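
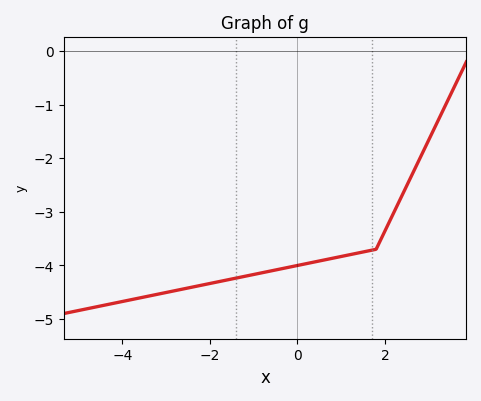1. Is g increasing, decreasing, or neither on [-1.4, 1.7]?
increasing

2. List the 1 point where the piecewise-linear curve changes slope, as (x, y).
(1.8, -3.7)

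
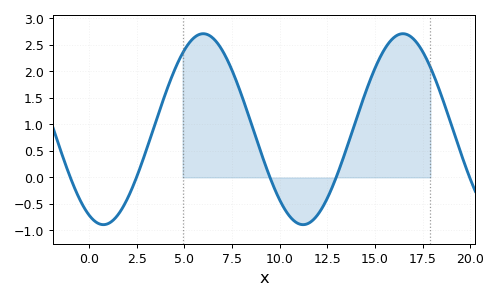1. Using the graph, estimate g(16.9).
2.65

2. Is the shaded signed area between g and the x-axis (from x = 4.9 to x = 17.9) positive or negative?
positive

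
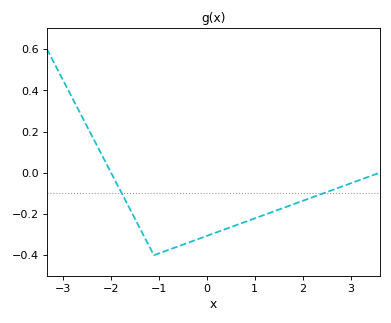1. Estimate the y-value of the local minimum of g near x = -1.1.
-0.4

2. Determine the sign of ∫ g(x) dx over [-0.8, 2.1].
negative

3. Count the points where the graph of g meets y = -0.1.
2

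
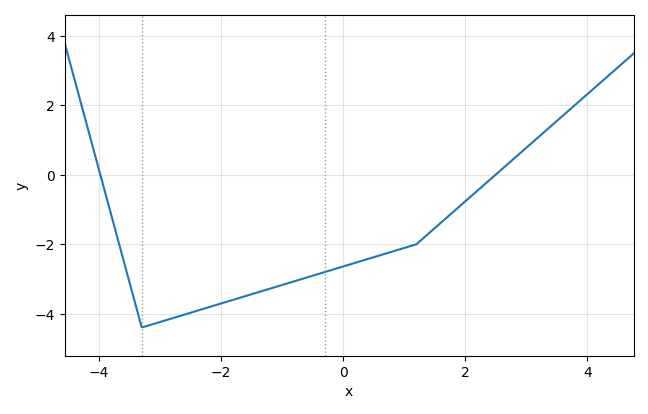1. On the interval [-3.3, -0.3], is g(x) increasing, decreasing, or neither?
increasing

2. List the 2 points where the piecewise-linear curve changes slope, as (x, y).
(-3.3, -4.4); (1.2, -2)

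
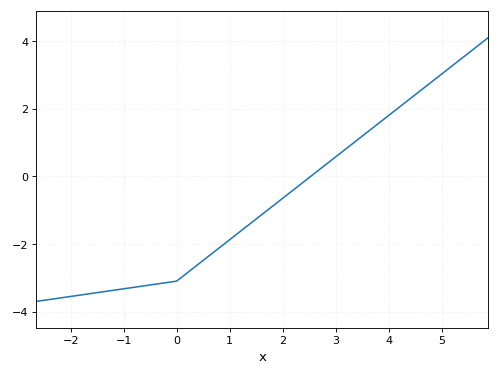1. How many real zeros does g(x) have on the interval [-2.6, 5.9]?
1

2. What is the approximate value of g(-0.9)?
-3.4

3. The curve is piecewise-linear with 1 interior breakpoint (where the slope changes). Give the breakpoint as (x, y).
(0, -3.1)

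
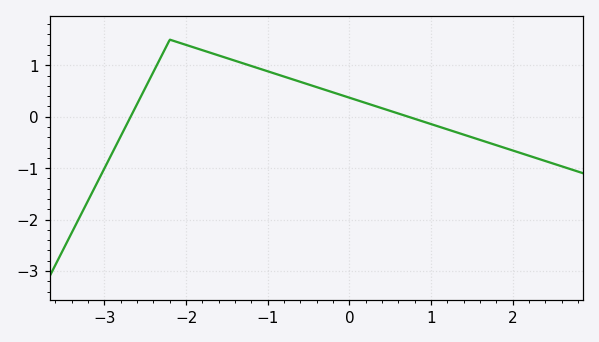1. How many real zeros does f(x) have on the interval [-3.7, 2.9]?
2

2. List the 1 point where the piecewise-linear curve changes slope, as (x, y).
(-2.2, 1.5)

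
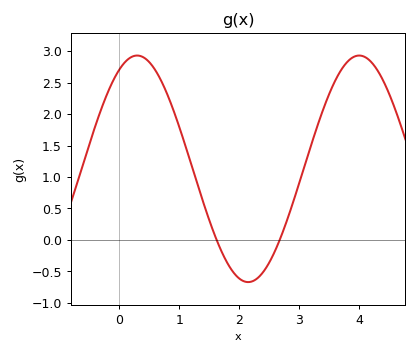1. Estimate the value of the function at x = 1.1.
1.5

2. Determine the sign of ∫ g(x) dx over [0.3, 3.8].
positive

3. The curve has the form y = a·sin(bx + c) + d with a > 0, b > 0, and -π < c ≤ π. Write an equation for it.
y = 1.8sin(1.7x + 1.1) + 1.13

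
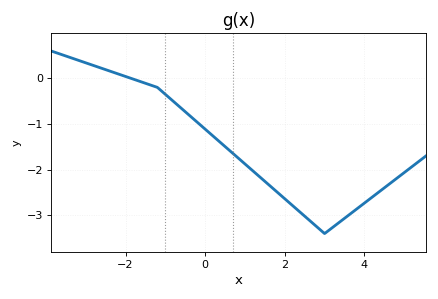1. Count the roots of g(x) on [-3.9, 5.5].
1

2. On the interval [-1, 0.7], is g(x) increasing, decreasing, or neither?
decreasing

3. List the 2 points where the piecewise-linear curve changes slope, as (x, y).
(-1.2, -0.2); (3, -3.4)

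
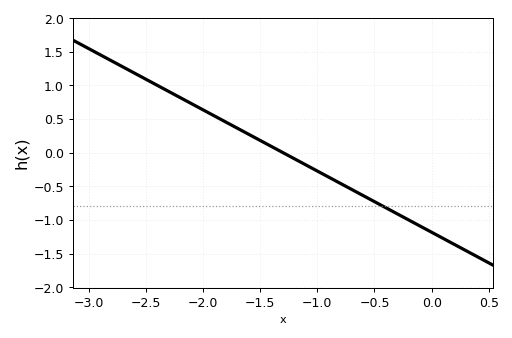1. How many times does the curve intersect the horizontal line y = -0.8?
1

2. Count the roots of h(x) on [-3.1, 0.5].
1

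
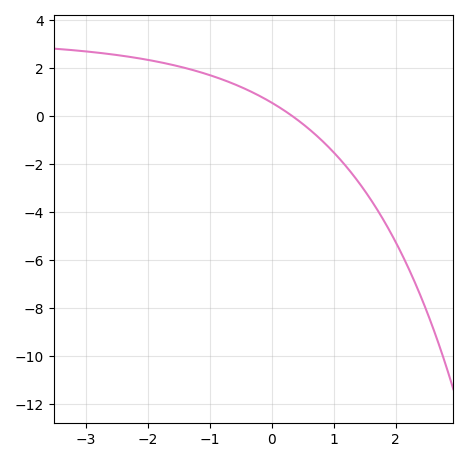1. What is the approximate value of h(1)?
-1.6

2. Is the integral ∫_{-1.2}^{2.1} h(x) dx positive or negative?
negative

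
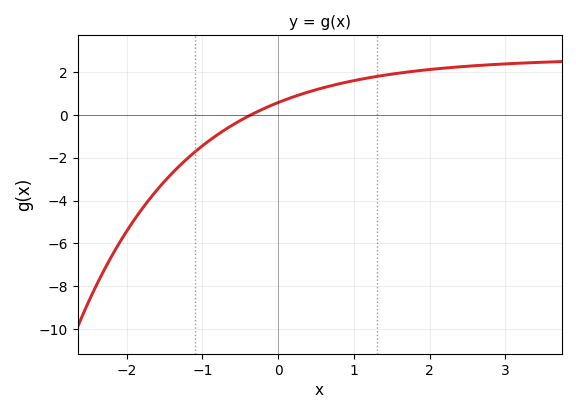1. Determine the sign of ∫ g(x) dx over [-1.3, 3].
positive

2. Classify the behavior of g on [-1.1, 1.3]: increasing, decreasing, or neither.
increasing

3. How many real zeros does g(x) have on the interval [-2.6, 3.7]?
1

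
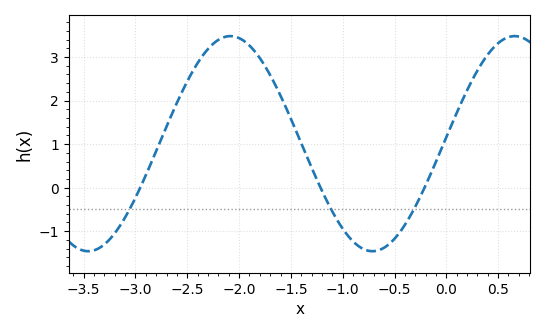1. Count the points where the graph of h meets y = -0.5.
3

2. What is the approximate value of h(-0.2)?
0.053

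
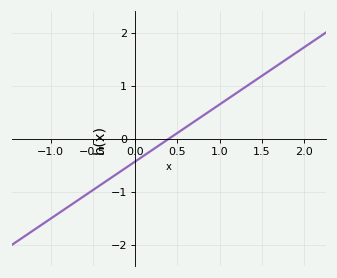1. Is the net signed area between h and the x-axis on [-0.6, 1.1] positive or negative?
negative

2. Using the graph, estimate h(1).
0.6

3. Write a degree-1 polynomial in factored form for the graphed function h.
y = 1.08(x - 0.4)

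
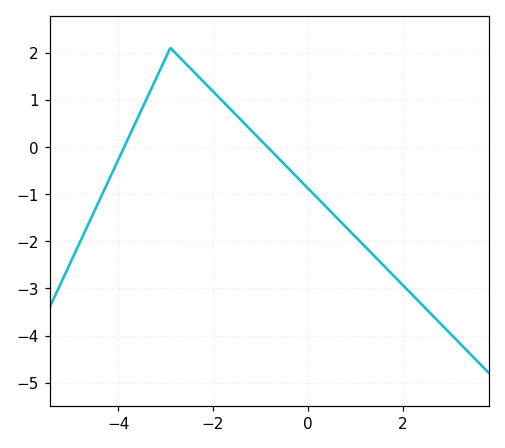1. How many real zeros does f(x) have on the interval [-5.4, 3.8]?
2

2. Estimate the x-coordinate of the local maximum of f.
-2.8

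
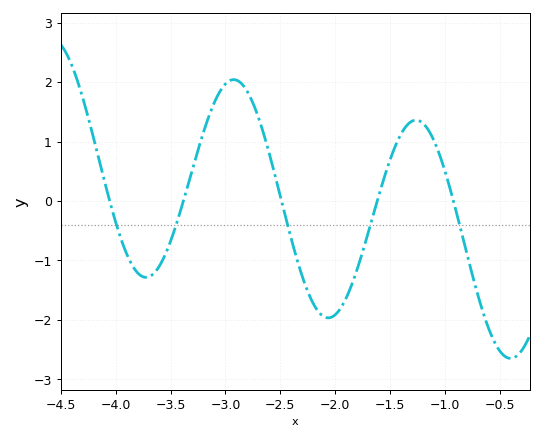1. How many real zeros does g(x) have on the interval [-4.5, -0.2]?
5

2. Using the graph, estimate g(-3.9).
-0.9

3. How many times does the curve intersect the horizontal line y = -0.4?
5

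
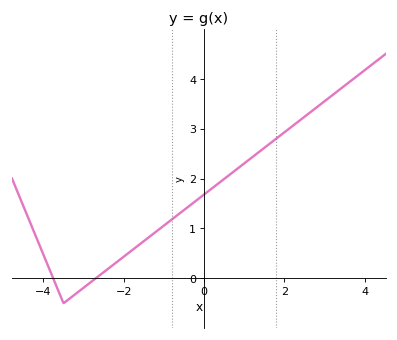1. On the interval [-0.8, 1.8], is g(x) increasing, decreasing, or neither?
increasing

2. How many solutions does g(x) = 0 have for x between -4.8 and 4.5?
2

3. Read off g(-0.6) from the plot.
1.3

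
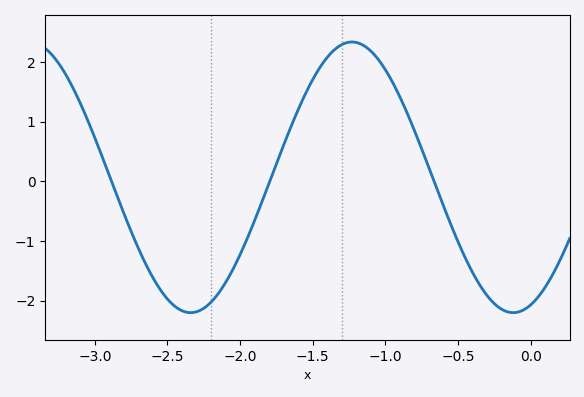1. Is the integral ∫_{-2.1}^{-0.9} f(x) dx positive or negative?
positive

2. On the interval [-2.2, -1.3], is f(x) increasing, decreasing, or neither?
increasing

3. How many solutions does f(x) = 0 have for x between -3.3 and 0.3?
3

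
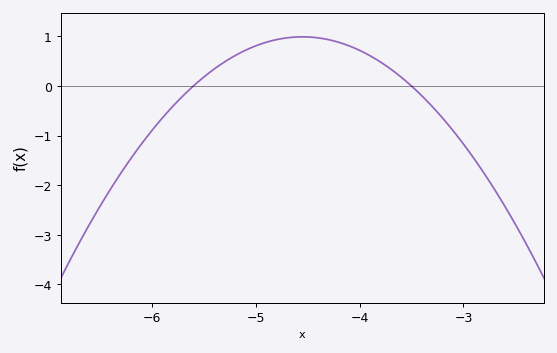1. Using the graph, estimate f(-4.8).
0.936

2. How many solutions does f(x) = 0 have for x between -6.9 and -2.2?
2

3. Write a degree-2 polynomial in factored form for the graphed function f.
y = -0.9(x + 5.6)(x + 3.5)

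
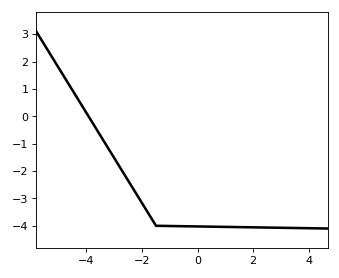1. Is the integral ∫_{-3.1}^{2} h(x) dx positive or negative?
negative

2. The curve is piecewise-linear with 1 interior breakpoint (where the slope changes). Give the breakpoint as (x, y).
(-1.5, -4)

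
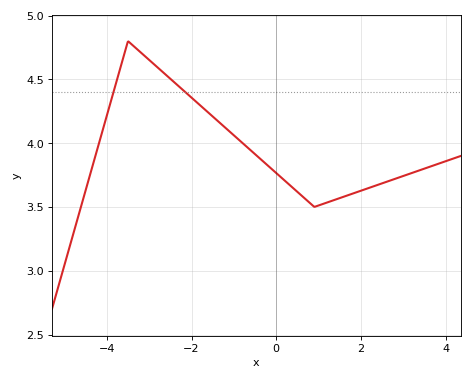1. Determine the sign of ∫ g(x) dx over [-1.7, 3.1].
positive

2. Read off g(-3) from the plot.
4.65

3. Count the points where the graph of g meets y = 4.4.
2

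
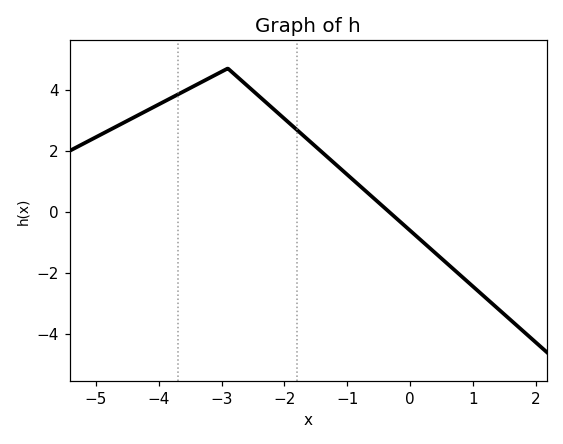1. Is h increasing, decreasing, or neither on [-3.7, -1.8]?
neither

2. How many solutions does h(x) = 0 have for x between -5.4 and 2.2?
1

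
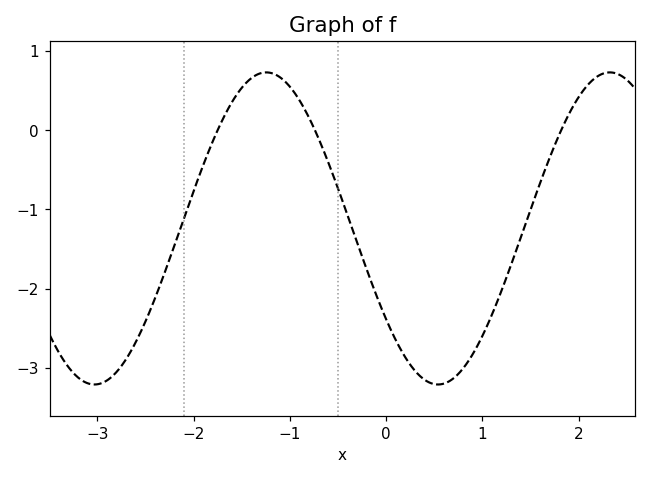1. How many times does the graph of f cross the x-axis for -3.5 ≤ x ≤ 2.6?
3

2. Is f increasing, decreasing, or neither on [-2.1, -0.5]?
neither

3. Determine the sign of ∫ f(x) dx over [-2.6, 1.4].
negative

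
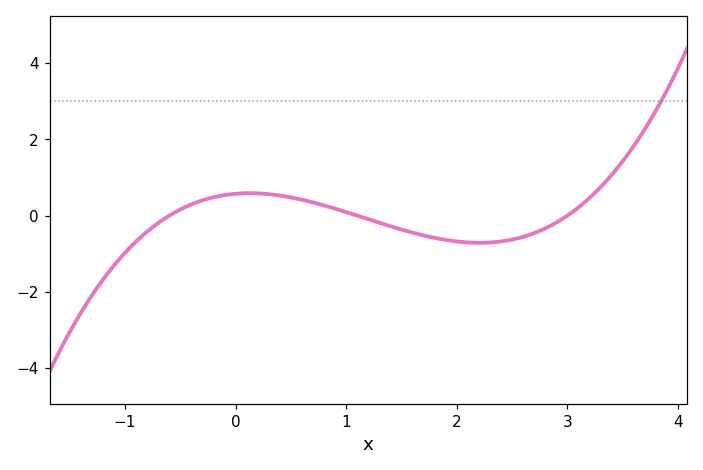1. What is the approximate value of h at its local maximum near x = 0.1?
0.6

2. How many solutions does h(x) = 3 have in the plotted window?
1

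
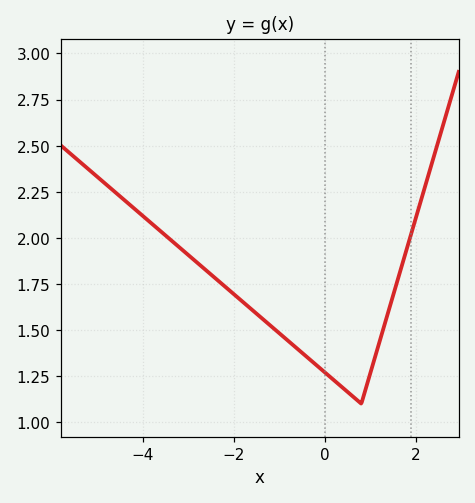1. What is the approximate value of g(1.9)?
2.05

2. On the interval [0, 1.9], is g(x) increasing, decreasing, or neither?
neither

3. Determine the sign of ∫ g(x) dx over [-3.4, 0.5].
positive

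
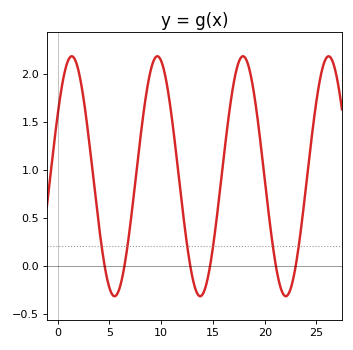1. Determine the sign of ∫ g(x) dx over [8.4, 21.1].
positive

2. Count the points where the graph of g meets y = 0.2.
6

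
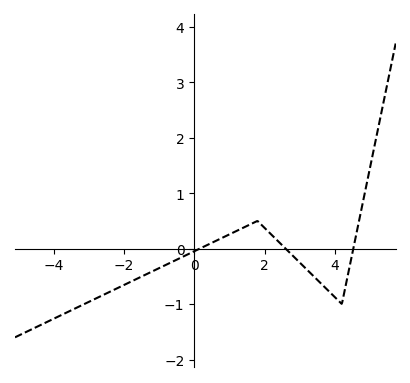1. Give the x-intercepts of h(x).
0.2, 2.6, 4.6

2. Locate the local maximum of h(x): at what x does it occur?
1.8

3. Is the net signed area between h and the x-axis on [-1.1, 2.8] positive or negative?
positive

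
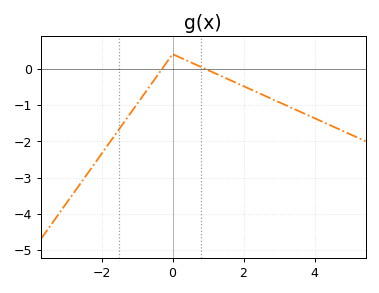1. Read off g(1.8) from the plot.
-0.394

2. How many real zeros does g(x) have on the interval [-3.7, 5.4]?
2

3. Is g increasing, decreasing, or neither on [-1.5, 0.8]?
neither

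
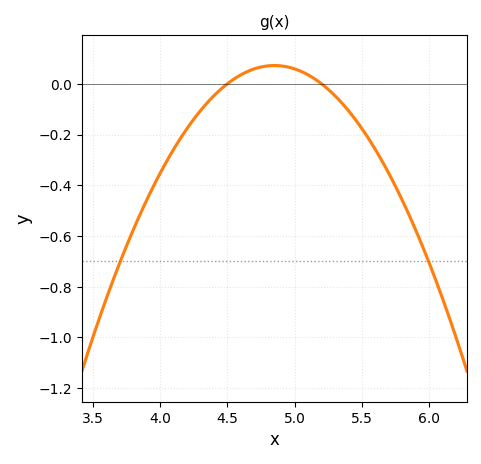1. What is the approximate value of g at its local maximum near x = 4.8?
0.072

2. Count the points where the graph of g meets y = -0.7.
2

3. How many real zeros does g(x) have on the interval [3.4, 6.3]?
2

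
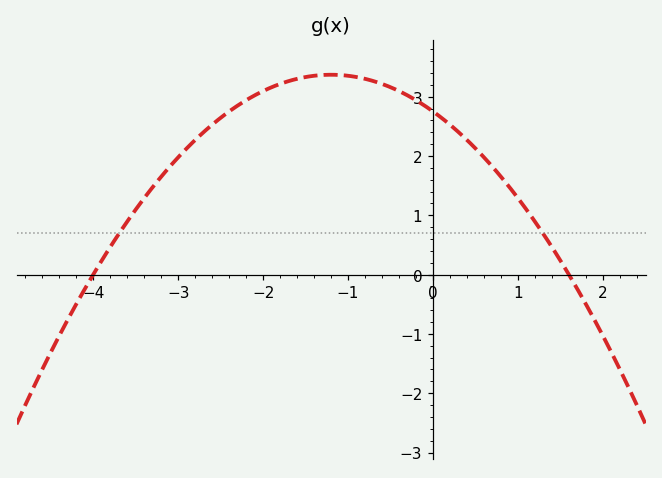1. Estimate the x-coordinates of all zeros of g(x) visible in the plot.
-4, 1.6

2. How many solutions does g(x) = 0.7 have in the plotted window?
2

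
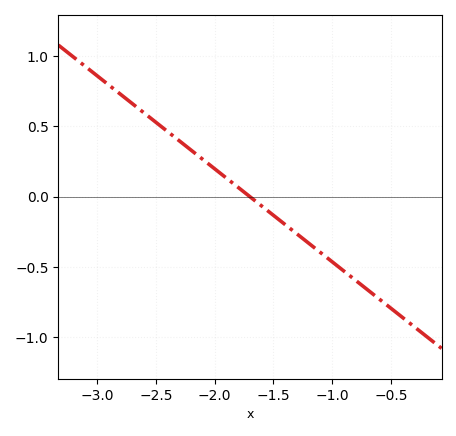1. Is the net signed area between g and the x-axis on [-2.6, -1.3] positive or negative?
positive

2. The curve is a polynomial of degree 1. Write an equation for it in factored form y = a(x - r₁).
y = -0.66(x + 1.7)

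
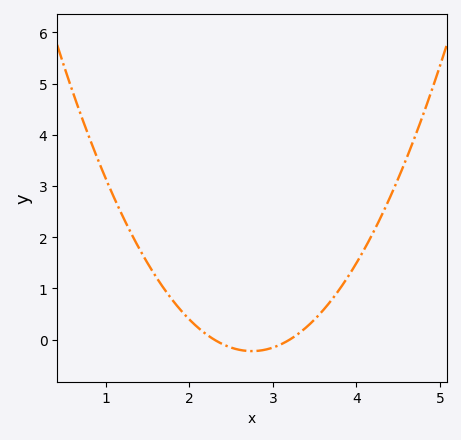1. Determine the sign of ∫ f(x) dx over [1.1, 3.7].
positive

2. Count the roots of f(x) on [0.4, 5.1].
2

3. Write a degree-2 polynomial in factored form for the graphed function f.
y = 1.1(x - 2.3)(x - 3.2)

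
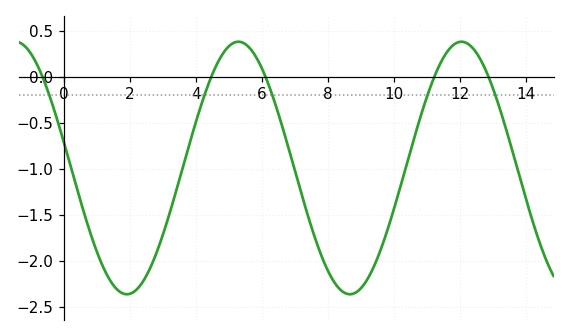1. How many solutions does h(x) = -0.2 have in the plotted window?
5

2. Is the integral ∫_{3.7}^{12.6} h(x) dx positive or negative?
negative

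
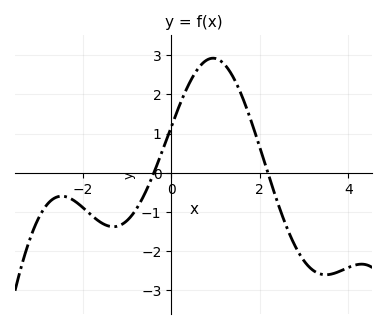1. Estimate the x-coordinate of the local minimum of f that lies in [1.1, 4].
3.49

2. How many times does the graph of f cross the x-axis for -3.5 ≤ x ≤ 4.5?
2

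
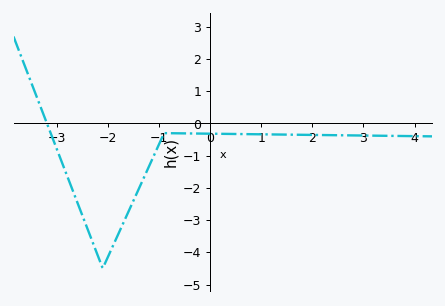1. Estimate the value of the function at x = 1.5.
-0.3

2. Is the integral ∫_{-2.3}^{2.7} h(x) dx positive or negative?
negative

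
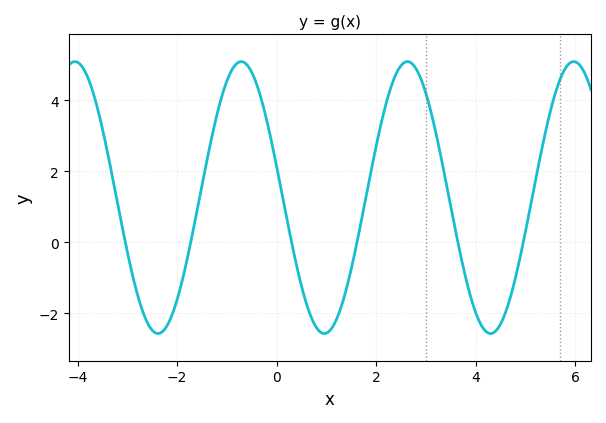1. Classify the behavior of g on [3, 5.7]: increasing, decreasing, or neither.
neither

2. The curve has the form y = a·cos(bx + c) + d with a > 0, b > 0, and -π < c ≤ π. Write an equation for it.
y = 3.83cos(1.9x + 1.3) + 1.26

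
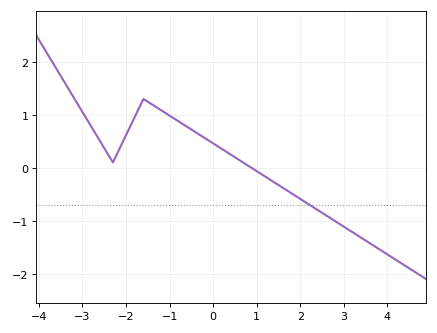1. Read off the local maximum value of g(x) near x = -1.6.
1.3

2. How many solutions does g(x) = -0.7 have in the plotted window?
1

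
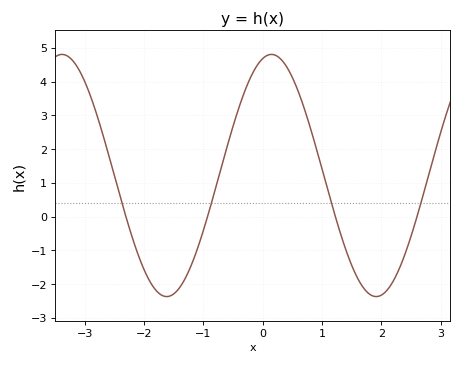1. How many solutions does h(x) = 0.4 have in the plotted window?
4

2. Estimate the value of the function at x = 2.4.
-1.1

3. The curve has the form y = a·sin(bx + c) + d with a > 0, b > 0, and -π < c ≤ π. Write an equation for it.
y = 3.59sin(1.8x + 1.3) + 1.22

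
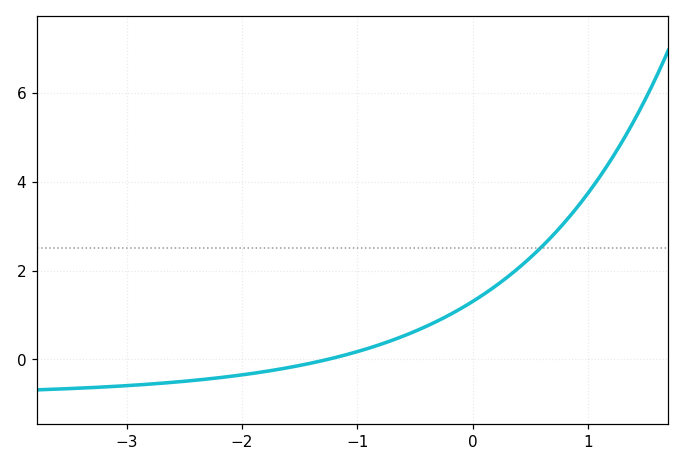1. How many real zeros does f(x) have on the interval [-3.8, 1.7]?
1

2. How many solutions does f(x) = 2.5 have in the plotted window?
1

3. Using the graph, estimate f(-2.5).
-0.4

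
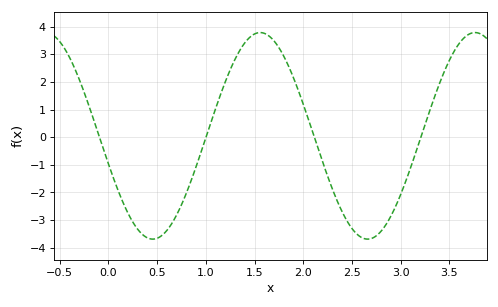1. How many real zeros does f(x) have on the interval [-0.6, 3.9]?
4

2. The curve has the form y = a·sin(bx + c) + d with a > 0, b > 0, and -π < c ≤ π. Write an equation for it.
y = 3.74sin(2.85x - 2.87) + 0.05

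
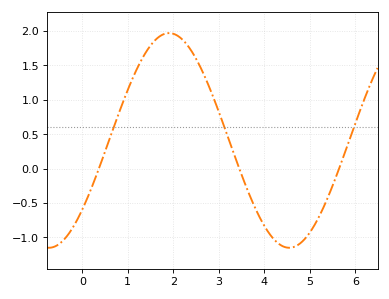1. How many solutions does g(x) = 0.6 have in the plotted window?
3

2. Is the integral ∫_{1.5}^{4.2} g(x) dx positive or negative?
positive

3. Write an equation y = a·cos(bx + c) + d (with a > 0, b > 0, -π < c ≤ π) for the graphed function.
y = 1.56cos(1.2x - 2.3) + 0.41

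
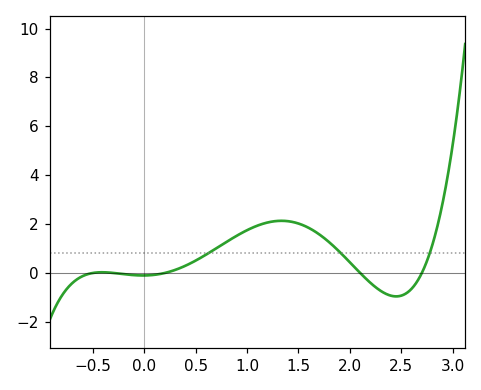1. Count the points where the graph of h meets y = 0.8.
3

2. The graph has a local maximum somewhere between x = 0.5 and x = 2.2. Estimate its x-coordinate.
1.33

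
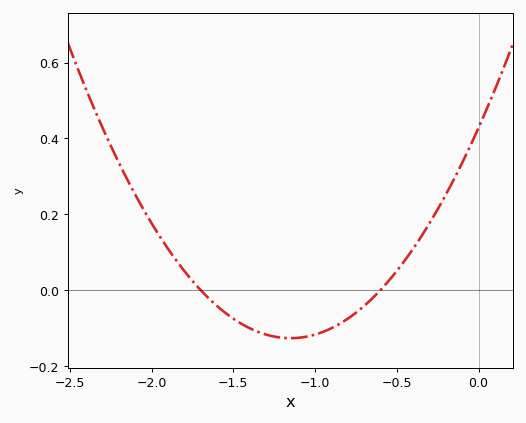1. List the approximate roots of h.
-1.7, -0.6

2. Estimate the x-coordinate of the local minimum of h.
-1.15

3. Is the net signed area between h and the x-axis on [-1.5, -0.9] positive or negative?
negative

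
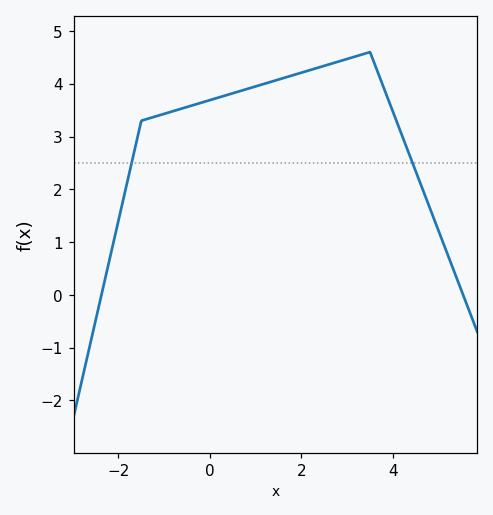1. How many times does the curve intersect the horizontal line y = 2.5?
2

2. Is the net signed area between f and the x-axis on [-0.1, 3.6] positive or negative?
positive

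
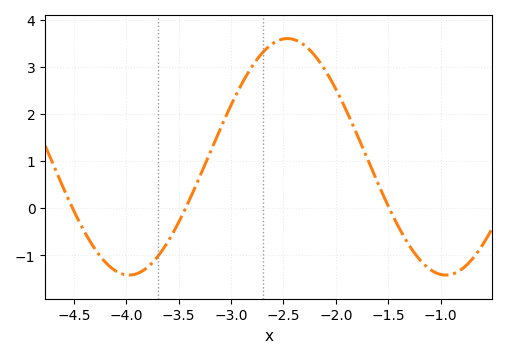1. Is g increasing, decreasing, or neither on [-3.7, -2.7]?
increasing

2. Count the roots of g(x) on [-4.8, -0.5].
3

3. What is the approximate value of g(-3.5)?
-0.301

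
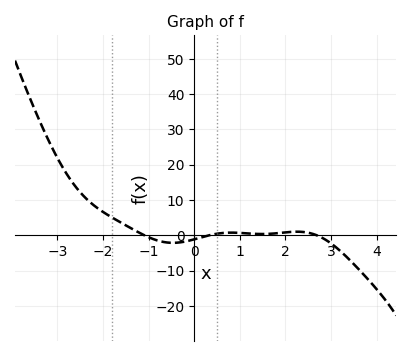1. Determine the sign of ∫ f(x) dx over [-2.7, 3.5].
positive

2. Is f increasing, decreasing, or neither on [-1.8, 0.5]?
neither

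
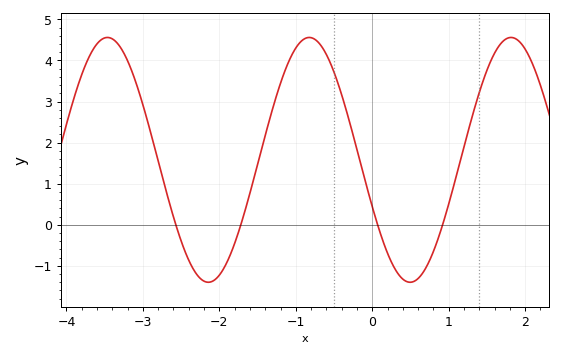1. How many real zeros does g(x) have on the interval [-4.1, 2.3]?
4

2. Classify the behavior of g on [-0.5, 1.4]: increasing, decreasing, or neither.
neither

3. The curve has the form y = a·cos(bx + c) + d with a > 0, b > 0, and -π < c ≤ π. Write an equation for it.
y = 2.98cos(2.4x + 2) + 1.58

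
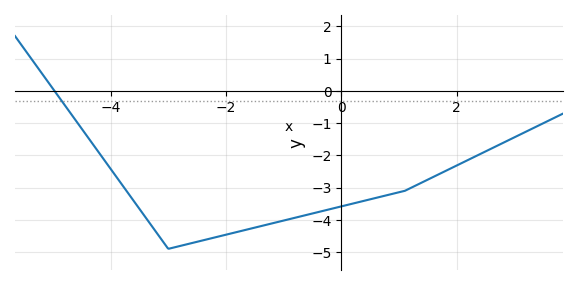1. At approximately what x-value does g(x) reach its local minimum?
-3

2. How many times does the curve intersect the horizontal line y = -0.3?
1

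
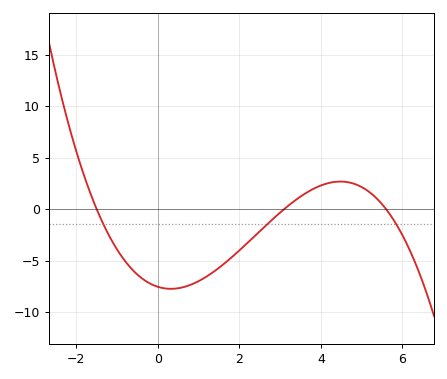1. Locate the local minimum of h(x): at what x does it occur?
0.4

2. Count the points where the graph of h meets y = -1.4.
3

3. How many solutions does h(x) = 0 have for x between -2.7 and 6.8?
3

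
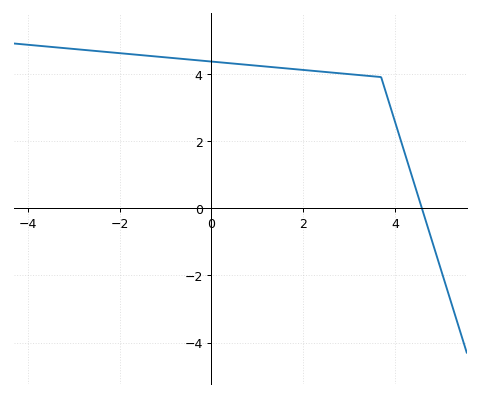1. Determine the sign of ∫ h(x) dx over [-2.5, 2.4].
positive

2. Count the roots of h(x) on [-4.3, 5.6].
1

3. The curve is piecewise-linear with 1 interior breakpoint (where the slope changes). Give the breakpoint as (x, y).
(3.7, 3.9)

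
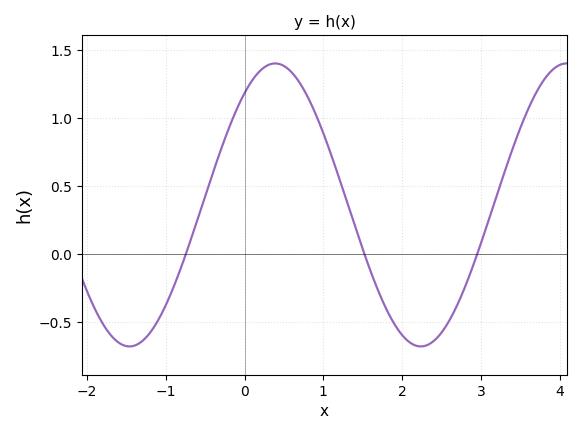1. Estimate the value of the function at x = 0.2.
1.35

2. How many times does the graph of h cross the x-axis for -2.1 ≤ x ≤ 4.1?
3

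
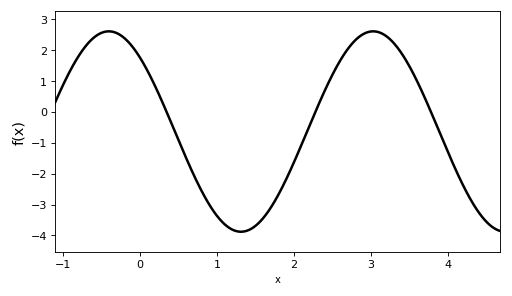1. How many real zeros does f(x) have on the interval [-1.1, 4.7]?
3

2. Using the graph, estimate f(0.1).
1.32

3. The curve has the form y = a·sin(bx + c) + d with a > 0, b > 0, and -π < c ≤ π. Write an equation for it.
y = 3.24sin(1.83x + 2.31) - 0.64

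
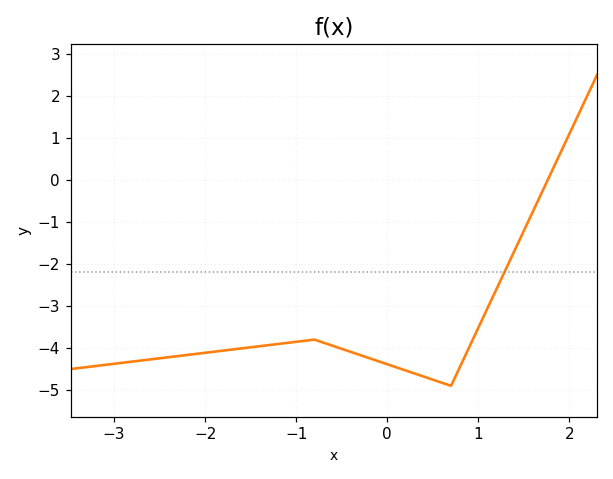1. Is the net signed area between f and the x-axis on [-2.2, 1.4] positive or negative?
negative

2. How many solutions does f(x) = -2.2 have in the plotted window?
1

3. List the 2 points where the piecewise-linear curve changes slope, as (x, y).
(-0.8, -3.8); (0.7, -4.9)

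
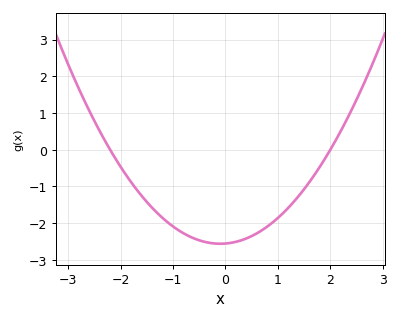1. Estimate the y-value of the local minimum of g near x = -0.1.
-2.56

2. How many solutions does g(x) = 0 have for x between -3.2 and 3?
2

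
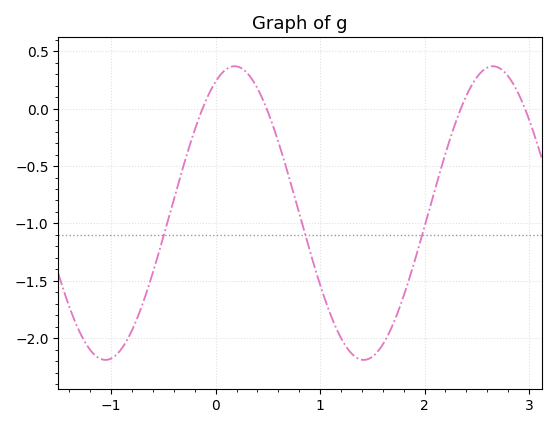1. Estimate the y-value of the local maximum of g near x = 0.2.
0.37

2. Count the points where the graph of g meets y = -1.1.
3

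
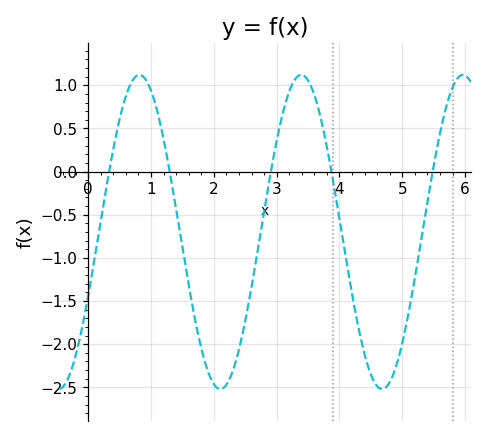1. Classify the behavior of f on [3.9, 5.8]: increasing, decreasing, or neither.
neither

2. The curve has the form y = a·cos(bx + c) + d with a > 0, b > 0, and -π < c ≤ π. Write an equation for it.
y = 1.82cos(2.44x - 1.99) - 0.7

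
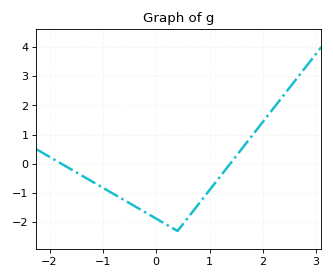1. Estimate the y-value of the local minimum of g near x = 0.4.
-2.3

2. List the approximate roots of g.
-1.78, 1.39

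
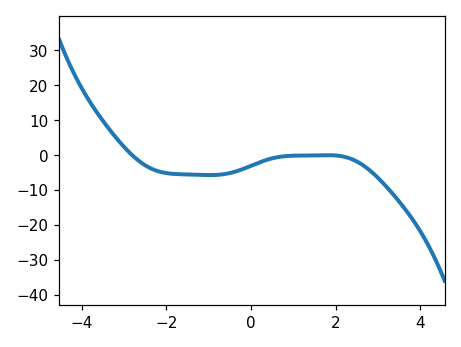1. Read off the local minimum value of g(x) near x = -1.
-5.77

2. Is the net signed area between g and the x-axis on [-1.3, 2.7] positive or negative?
negative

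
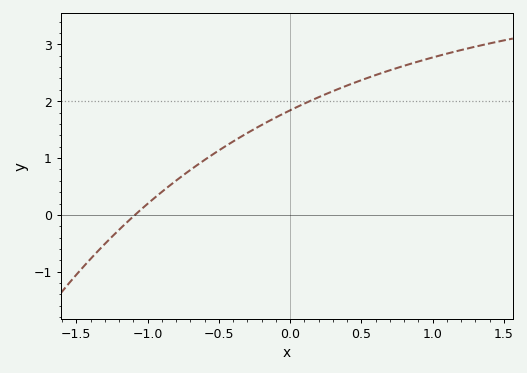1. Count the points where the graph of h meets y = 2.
1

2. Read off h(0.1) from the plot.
2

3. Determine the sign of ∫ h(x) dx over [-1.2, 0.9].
positive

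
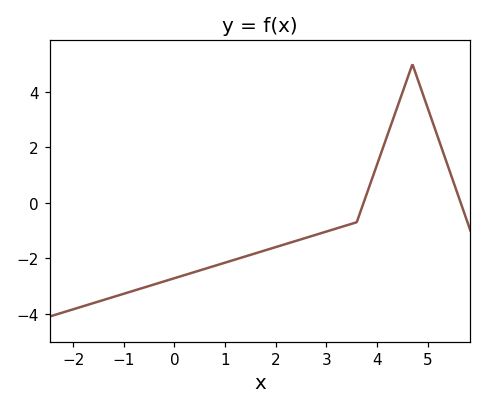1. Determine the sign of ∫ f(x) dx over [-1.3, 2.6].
negative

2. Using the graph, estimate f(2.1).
-1.54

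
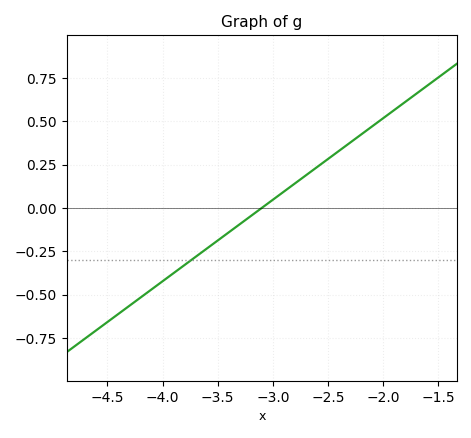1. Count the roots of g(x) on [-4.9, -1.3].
1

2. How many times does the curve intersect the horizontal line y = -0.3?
1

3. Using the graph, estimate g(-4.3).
-0.564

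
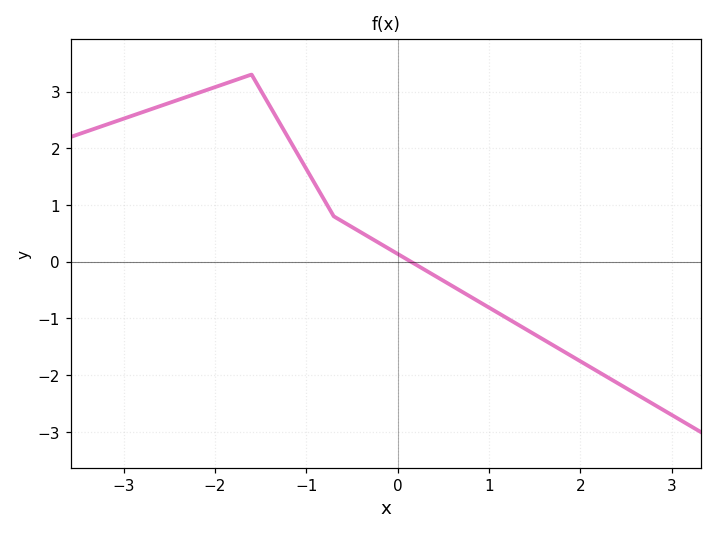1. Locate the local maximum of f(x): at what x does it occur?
-1.6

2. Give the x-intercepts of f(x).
0.1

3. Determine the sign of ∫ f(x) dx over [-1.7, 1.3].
positive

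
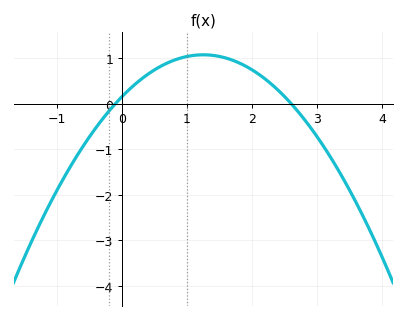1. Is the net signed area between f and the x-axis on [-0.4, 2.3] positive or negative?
positive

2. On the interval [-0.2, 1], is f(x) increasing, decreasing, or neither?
increasing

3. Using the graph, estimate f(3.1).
-0.944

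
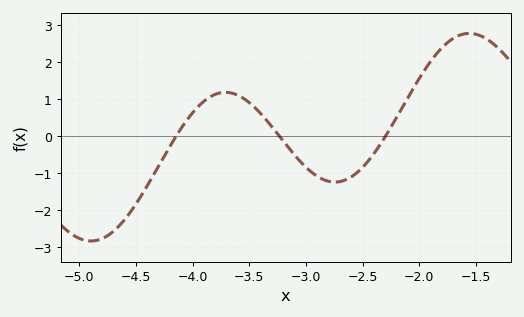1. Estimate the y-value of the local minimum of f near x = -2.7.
-1.23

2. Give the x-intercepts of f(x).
-4.15, -3.23, -2.3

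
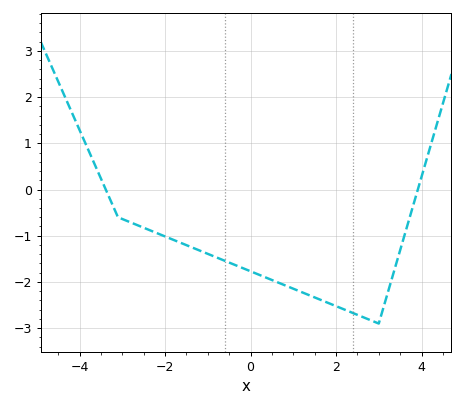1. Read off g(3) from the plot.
-2.9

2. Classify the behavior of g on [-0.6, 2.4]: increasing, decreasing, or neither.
decreasing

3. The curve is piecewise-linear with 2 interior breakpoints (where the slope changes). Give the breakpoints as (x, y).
(-3.1, -0.6); (3, -2.9)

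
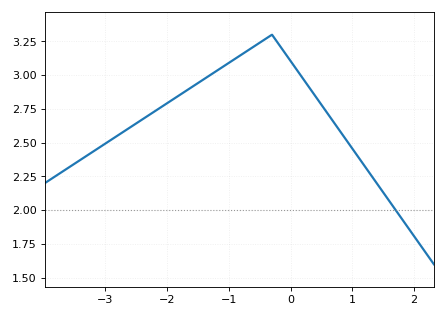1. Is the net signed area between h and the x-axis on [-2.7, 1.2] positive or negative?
positive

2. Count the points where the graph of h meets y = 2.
1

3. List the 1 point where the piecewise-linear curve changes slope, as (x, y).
(-0.3, 3.3)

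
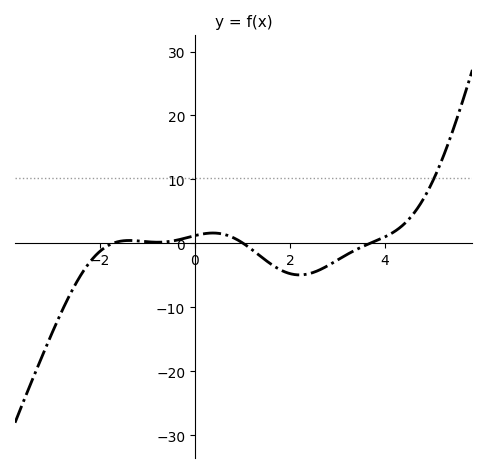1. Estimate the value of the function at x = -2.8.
-10.6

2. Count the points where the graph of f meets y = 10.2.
1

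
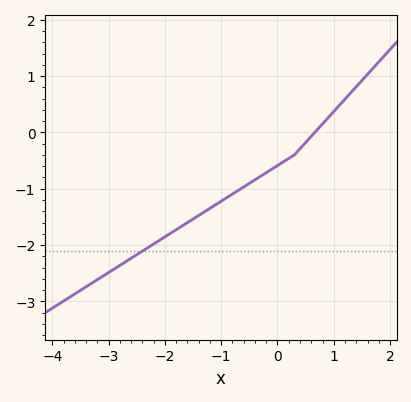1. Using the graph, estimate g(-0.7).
-1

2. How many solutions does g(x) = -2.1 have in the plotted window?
1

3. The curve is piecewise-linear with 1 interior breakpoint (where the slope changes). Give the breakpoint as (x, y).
(0.3, -0.4)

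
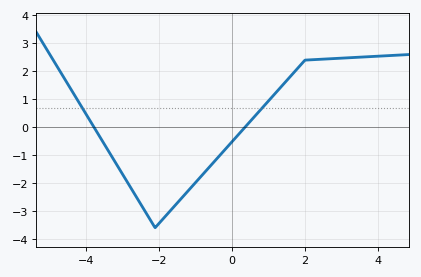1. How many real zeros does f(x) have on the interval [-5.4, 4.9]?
2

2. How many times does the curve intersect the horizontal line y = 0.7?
2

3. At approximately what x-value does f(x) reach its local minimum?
-2.2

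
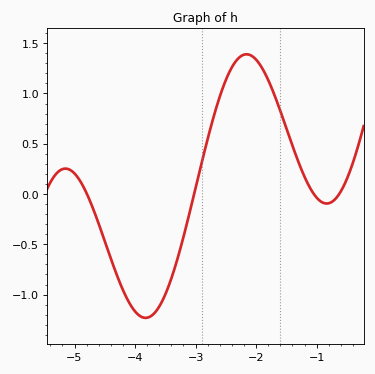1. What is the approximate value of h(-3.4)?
-0.839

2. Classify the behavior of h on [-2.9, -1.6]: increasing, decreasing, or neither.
neither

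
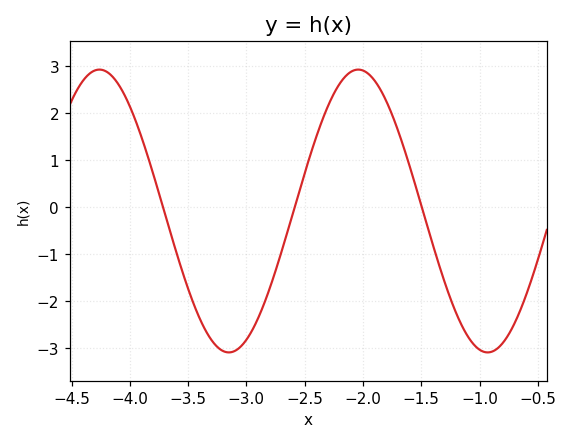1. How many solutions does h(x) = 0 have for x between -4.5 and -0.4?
3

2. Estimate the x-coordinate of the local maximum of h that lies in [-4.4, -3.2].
-4.26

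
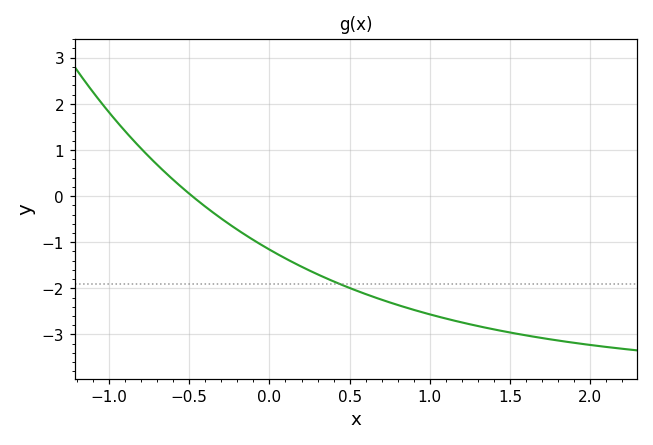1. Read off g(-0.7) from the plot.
0.677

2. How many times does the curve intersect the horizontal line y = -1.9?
1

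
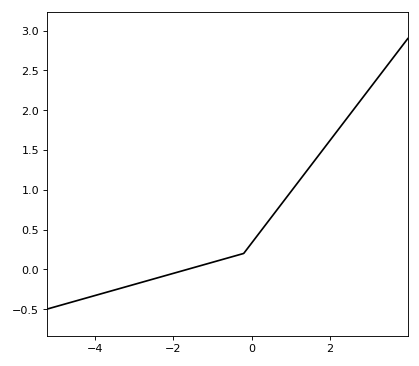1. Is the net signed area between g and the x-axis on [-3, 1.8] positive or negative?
positive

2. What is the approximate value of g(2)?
1.62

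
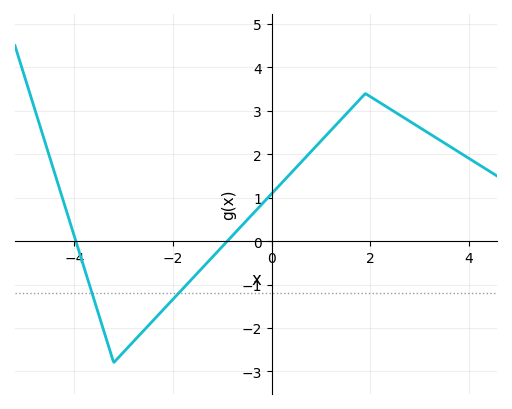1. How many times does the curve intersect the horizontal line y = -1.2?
2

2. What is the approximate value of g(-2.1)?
-1.46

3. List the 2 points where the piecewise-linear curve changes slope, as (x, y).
(-3.2, -2.8); (1.9, 3.4)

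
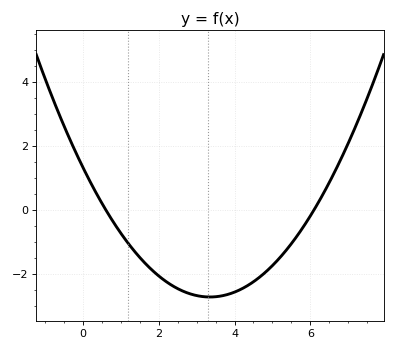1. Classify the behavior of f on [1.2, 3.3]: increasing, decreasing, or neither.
decreasing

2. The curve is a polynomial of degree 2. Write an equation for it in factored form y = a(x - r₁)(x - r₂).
y = 0.36(x - 0.6)(x - 6.1)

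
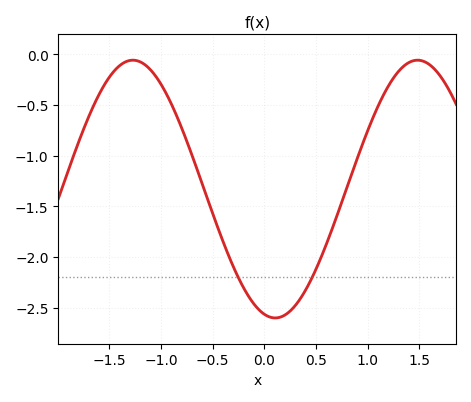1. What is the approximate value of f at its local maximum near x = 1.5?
-0.05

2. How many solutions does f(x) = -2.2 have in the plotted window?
2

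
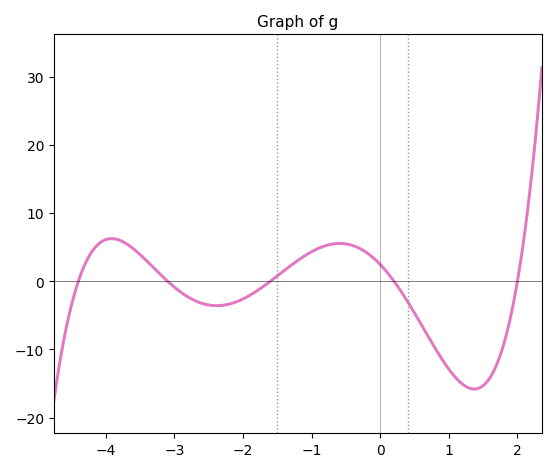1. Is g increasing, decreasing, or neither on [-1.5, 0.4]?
neither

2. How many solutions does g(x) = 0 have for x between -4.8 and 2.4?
5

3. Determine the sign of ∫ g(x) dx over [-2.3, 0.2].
positive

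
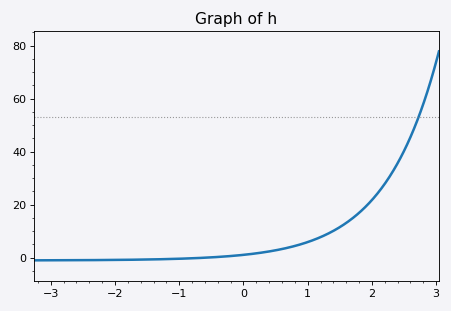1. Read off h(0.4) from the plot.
2.37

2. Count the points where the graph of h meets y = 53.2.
1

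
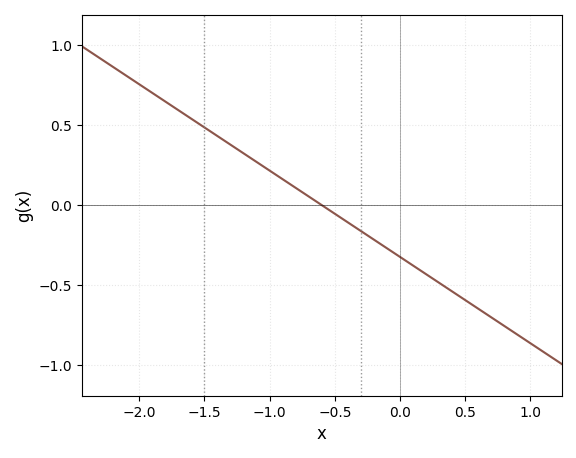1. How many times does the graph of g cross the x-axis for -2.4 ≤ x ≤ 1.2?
1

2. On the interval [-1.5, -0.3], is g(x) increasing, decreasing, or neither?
decreasing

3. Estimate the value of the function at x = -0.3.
-0.162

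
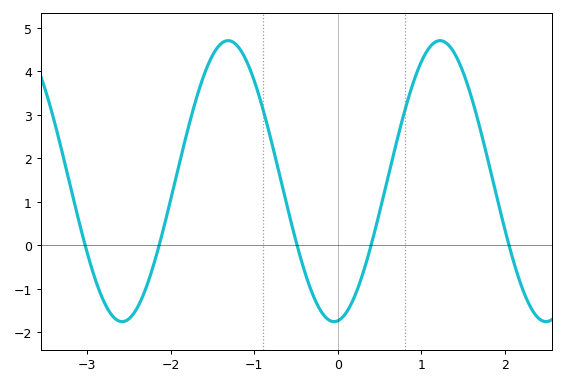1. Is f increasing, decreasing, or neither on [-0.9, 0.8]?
neither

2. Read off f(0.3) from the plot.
-0.7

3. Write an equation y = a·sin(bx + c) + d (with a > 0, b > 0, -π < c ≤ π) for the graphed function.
y = 3.23sin(2.5x - 1.5) + 1.47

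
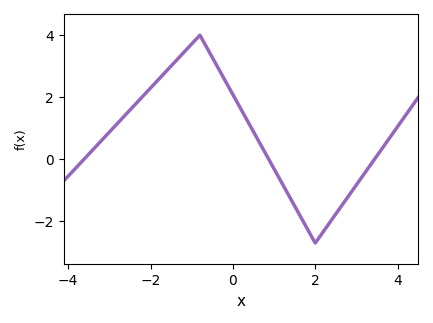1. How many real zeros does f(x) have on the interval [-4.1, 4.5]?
3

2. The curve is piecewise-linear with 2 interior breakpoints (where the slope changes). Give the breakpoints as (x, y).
(-0.8, 4); (2, -2.7)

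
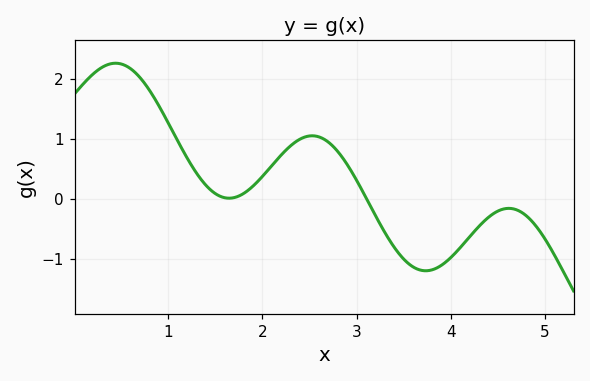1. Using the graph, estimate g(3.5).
-1.01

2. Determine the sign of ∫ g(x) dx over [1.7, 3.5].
positive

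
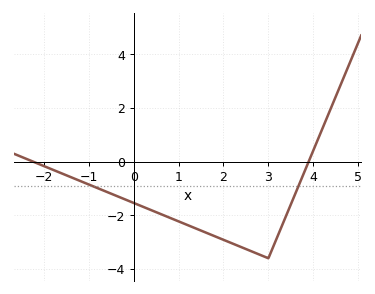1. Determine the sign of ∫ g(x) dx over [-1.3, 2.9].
negative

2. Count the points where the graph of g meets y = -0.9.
2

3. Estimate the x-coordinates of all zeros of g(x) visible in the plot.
-2.2, 3.8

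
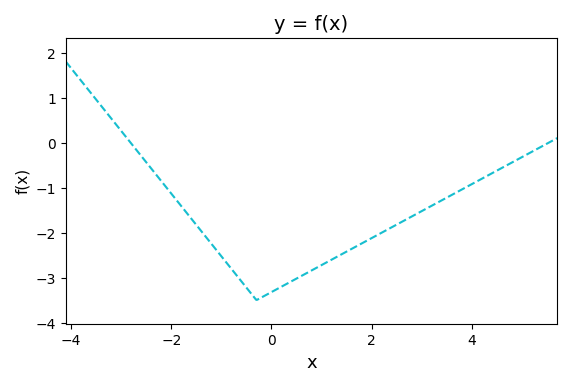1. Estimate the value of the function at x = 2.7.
-1.7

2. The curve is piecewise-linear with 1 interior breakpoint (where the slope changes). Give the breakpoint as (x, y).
(-0.3, -3.5)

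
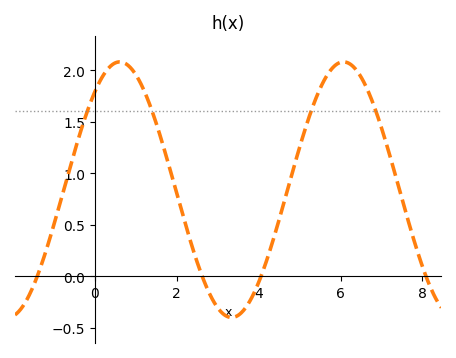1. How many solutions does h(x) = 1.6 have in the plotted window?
4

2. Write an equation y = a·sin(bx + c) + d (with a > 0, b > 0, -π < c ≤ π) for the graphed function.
y = 1.24sin(1.15x + 0.872) + 0.84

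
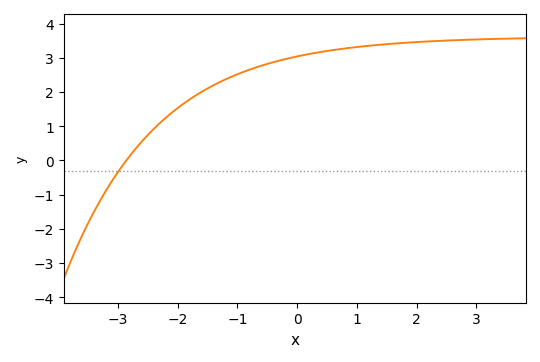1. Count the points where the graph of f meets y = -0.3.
1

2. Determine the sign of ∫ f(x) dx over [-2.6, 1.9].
positive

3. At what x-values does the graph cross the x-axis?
-2.86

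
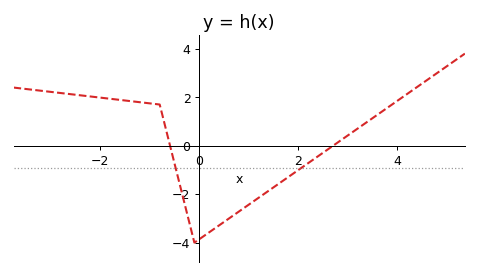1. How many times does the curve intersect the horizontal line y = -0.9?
2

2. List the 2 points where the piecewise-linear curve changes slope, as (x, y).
(-0.8, 1.7); (-0.1, -4)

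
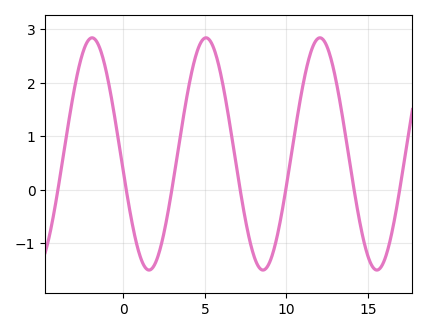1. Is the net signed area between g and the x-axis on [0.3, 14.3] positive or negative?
positive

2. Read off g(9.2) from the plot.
-1.15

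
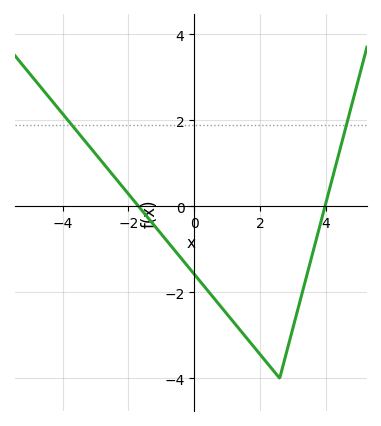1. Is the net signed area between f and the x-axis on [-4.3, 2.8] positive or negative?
negative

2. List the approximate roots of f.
-1.69, 3.98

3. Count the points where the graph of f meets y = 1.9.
2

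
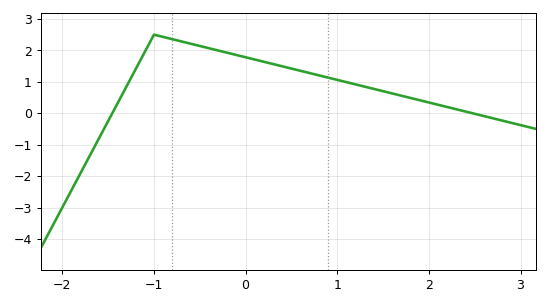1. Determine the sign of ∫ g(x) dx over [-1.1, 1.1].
positive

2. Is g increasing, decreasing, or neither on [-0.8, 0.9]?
decreasing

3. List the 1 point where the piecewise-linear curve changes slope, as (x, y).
(-1, 2.5)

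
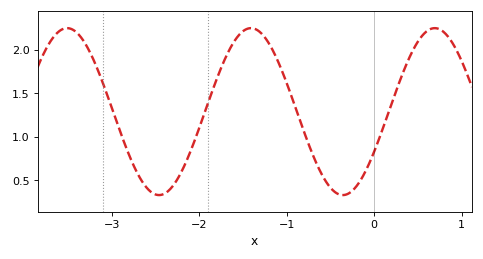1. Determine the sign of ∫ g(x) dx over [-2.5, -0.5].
positive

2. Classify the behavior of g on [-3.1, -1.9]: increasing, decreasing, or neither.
neither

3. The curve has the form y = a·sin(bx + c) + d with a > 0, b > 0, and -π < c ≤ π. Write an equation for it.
y = 0.96sin(3x - 0.5) + 1.29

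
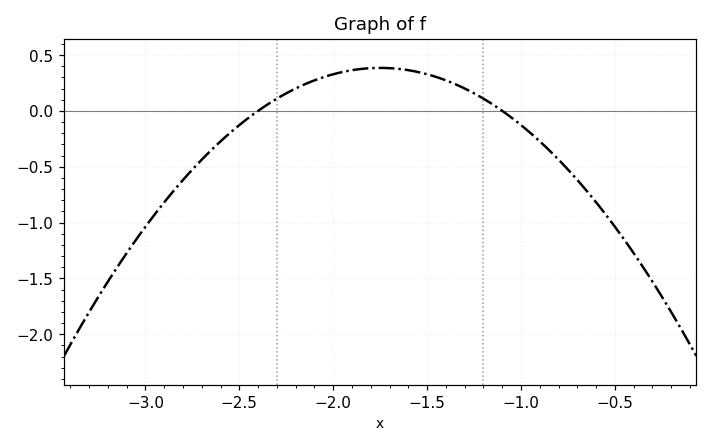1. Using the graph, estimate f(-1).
-0.15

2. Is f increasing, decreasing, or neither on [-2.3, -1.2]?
neither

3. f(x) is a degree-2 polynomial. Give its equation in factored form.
y = -0.91(x + 2.4)(x + 1.1)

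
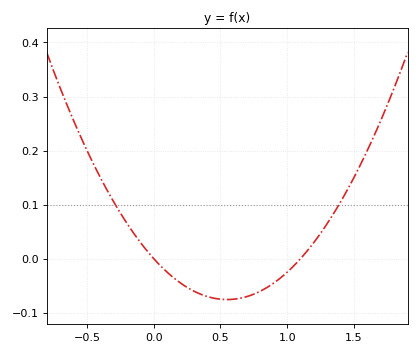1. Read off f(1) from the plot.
-0.03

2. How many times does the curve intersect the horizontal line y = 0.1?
2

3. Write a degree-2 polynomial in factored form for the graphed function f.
y = 0.25(x - 0)(x - 1.1)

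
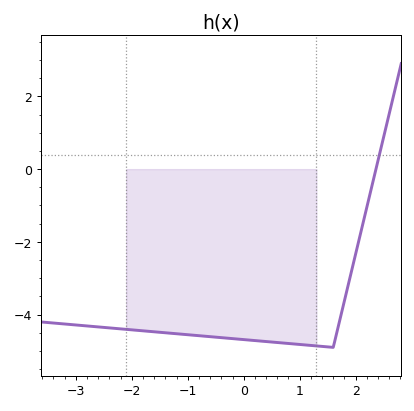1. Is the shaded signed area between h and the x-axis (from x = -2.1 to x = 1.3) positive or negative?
negative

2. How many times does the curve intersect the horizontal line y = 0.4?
1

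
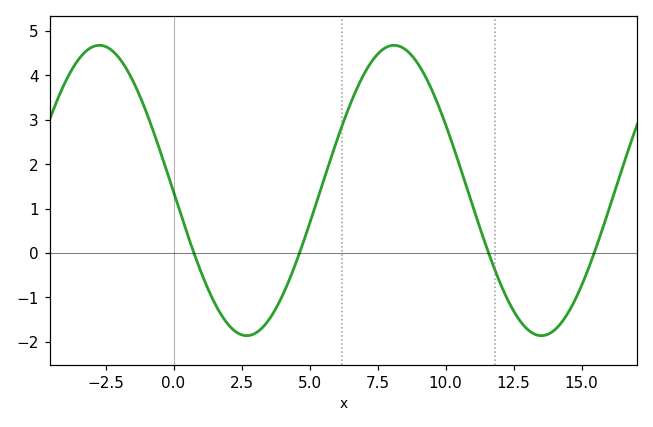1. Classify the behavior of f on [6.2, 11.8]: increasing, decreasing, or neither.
neither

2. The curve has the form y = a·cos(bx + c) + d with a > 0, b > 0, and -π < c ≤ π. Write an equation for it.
y = 3.27cos(0.58x + 1.6) + 1.41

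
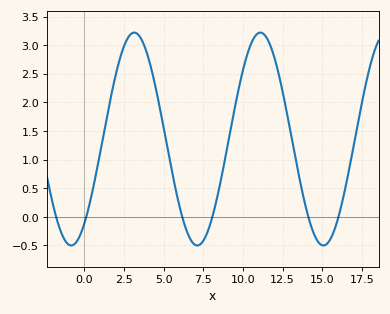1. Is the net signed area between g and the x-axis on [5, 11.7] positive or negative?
positive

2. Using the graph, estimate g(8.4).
0.35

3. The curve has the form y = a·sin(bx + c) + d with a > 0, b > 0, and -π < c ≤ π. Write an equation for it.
y = 1.86sin(0.79x - 0.91) + 1.36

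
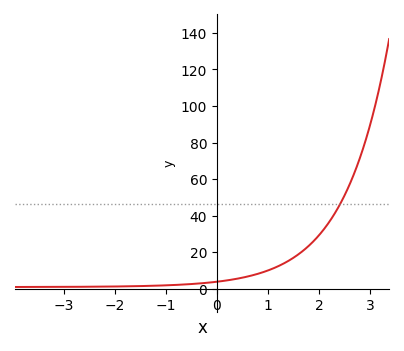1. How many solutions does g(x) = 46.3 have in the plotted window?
1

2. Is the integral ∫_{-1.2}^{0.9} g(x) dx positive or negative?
positive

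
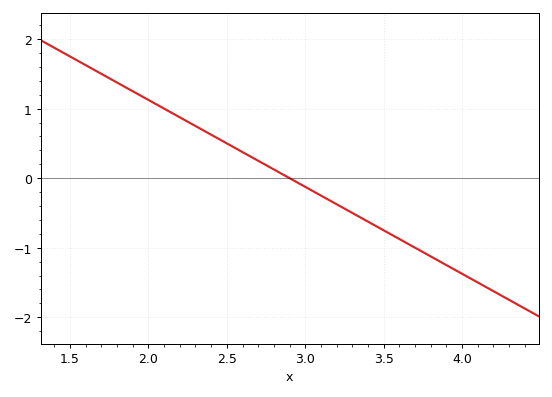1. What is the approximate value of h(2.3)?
0.75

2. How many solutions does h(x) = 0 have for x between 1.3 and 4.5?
1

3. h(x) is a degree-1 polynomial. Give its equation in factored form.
y = -1.25(x - 2.9)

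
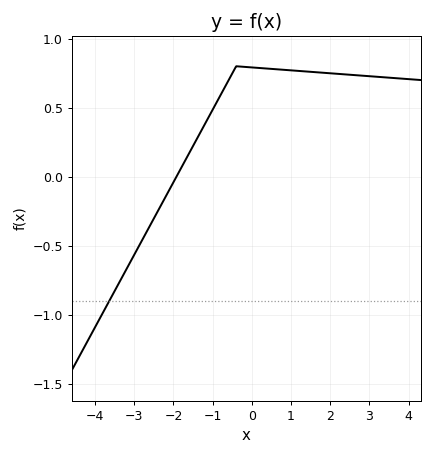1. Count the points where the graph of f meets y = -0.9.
1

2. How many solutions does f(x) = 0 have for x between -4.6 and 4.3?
1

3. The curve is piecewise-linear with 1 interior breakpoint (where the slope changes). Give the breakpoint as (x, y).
(-0.4, 0.8)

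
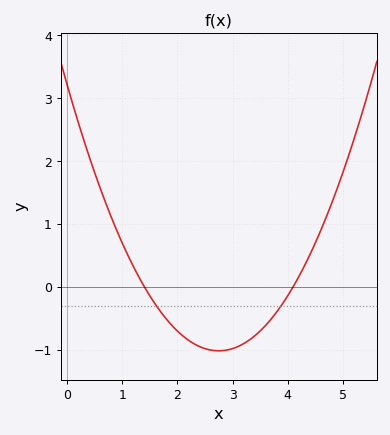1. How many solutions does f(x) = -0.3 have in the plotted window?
2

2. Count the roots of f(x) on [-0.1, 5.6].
2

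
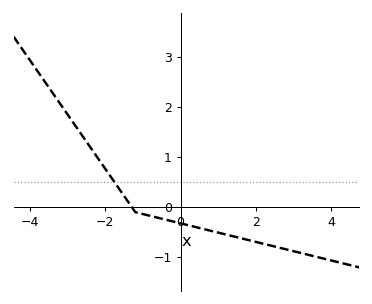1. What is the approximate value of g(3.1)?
-0.895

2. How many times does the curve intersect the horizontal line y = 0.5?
1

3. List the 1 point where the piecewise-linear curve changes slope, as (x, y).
(-1.2, -0.1)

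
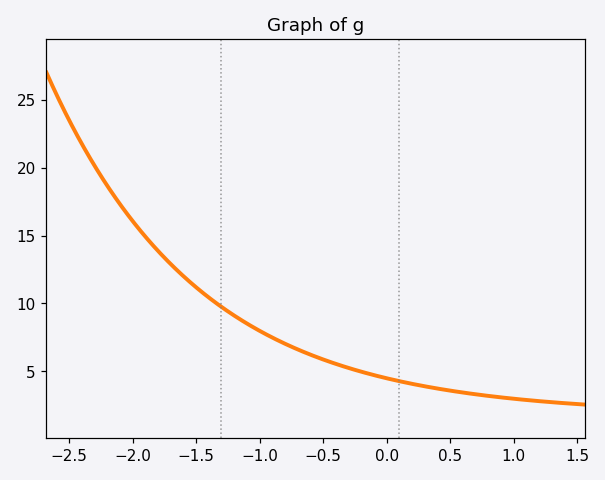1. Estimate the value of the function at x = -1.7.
13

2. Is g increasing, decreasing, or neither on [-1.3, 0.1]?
decreasing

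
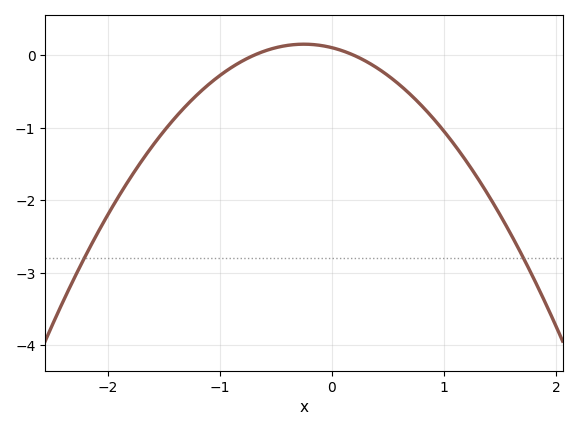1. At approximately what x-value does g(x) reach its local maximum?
-0.25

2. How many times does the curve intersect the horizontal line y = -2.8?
2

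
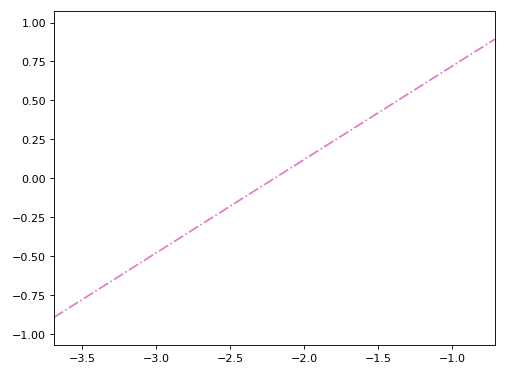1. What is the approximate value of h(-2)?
0.12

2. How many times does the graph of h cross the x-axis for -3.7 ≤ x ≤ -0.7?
1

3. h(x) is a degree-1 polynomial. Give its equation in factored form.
y = 0.6(x + 2.2)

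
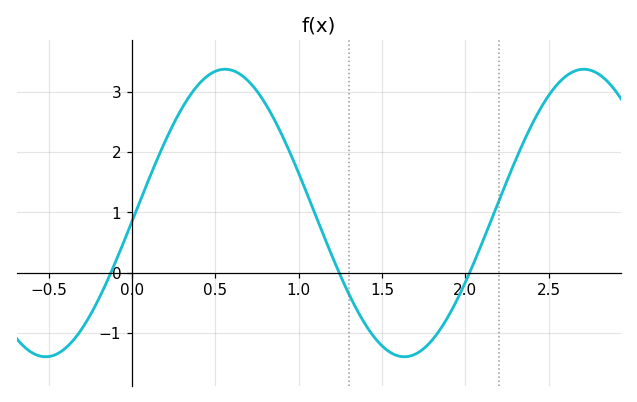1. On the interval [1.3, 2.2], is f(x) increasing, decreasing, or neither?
neither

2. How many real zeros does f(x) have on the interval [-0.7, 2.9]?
3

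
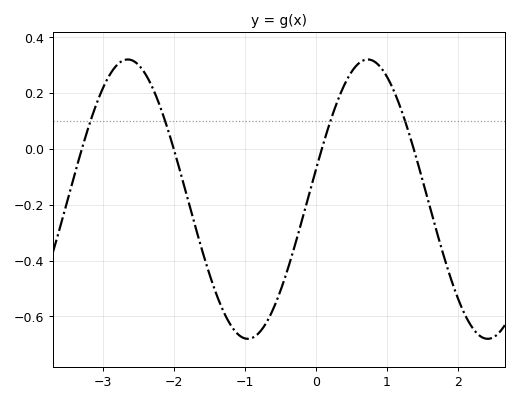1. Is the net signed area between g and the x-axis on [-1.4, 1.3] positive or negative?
negative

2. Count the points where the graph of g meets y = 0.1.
4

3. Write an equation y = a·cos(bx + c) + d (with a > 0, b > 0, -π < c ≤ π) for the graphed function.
y = 0.5cos(1.9x - 1.4) - 0.18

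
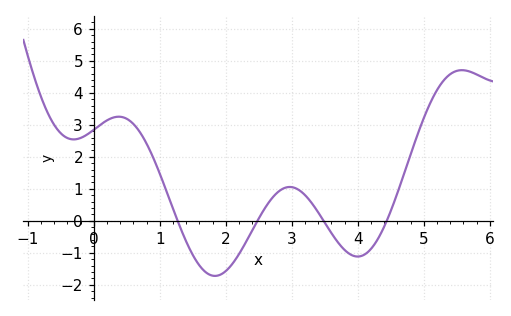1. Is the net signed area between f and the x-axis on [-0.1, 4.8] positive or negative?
positive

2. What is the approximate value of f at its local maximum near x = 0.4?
3.3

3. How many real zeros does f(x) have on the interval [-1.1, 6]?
4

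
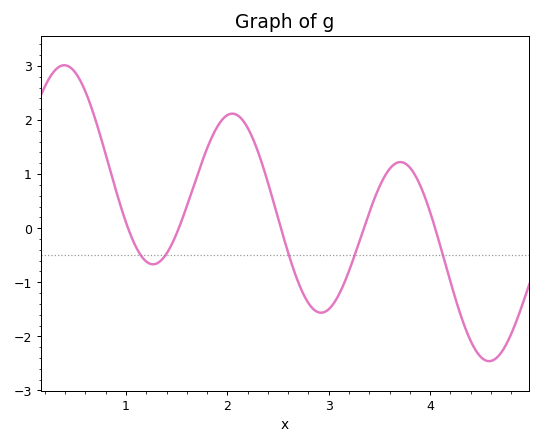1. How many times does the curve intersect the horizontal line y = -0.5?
5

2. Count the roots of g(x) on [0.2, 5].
5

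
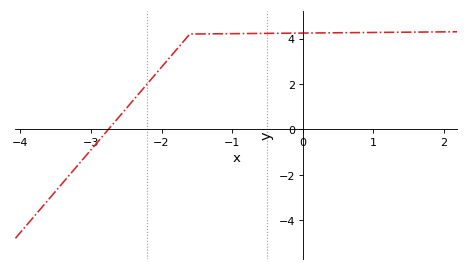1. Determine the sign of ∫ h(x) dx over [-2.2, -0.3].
positive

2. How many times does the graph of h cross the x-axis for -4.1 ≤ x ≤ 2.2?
1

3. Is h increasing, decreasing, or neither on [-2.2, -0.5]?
increasing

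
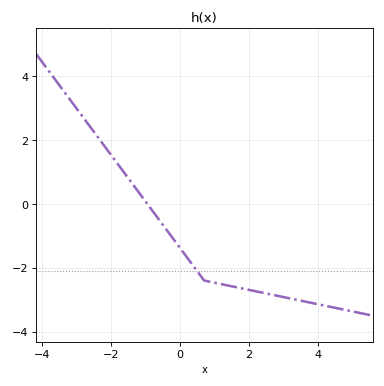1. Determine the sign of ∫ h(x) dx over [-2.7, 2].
negative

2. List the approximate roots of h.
-1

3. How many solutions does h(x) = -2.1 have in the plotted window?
1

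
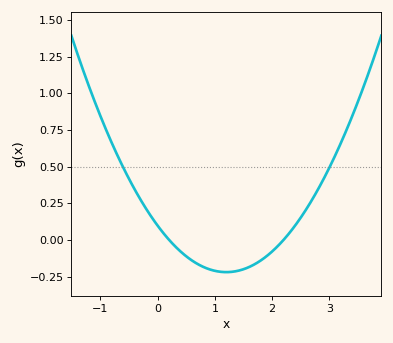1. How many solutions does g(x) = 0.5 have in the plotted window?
2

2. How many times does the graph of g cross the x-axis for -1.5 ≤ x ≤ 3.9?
2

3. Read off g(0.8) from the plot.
-0.185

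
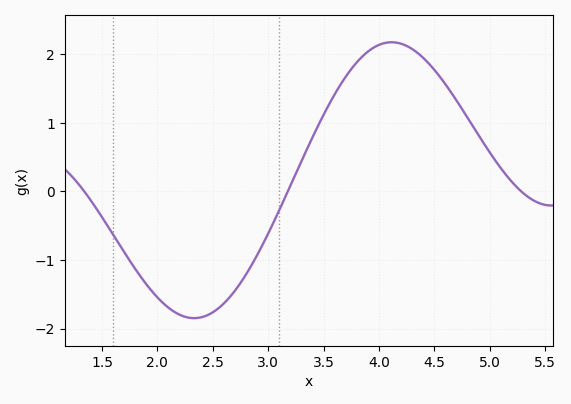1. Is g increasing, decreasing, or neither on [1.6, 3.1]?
neither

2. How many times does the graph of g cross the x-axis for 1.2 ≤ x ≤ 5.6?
3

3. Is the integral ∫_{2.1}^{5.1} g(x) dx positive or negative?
positive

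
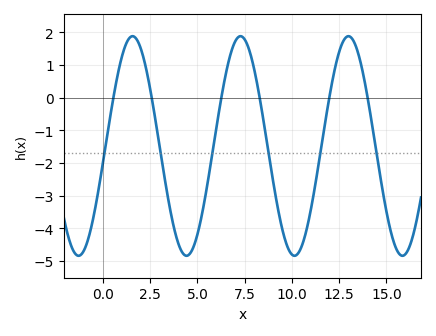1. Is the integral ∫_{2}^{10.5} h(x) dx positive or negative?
negative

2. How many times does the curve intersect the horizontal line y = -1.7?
6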